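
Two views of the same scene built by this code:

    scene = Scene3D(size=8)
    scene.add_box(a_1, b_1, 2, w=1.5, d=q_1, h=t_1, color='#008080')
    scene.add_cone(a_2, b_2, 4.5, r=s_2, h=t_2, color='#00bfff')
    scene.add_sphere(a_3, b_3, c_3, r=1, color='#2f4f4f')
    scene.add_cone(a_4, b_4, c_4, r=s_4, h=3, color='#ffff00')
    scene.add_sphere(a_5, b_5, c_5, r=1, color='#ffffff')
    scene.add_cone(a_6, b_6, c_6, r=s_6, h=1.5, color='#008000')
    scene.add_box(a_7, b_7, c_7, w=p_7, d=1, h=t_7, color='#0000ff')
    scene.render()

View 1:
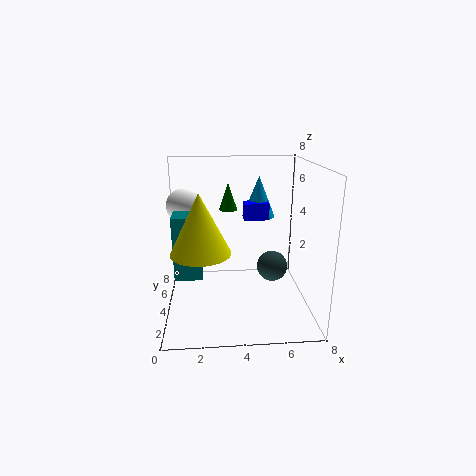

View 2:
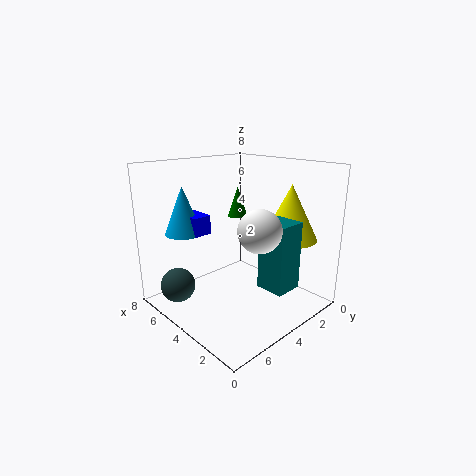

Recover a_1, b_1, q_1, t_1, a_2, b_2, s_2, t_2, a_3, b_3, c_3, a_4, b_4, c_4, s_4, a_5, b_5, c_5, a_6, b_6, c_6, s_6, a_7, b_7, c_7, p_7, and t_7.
a_1 = 0.5; b_1 = 3; q_1 = 1.5; t_1 = 3.5; a_2 = 5.5; b_2 = 6.5; s_2 = 1; t_2 = 2.5; a_3 = 6.5; b_3 = 6.5; c_3 = 1; a_4 = 2; b_4 = 2; c_4 = 4; s_4 = 1.5; a_5 = 1; b_5 = 5.5; c_5 = 5.5; a_6 = 3.5; b_6 = 4.5; c_6 = 5.5; s_6 = 0.5; a_7 = 4.5; b_7 = 5.5; c_7 = 4.5; p_7 = 1.5; t_7 = 1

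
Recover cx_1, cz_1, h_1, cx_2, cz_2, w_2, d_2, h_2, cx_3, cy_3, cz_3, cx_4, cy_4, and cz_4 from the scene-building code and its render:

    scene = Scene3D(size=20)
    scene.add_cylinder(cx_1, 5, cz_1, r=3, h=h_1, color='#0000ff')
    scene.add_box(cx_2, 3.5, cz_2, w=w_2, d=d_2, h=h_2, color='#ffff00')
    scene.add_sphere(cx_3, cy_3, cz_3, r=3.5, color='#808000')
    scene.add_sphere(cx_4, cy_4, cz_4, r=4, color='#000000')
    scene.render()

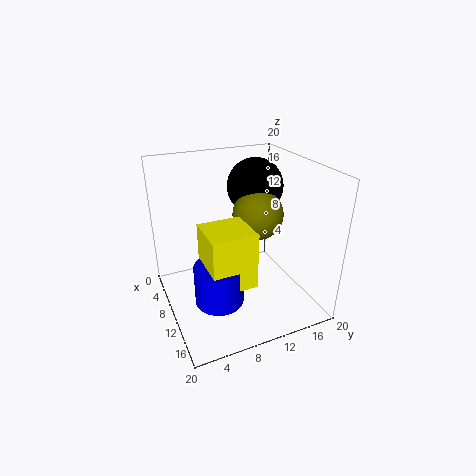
cx_1 = 15.5, cz_1 = 5, h_1 = 5, cx_2 = 12.5, cz_2 = 7.5, w_2 = 5.5, d_2 = 5.5, h_2 = 7, cx_3 = 10, cy_3 = 13, cz_3 = 13, cx_4 = 7, cy_4 = 14, cz_4 = 16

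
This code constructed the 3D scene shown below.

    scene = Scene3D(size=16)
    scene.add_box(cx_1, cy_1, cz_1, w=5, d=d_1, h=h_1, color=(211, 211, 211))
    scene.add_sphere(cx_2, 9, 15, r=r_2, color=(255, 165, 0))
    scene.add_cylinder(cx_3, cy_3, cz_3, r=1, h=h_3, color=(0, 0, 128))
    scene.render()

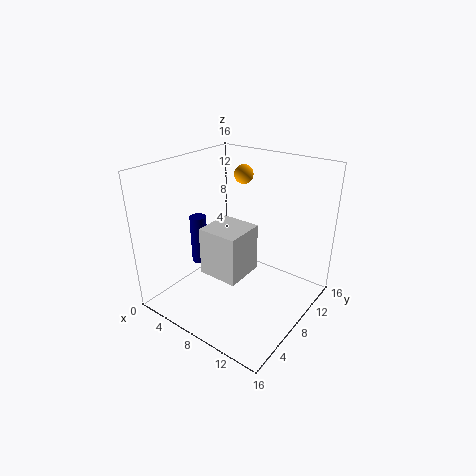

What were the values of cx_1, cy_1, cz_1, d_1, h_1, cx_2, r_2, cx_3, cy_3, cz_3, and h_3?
cx_1 = 3
cy_1 = 7
cz_1 = 2
d_1 = 5
h_1 = 6
cx_2 = 8
r_2 = 1
cx_3 = 2
cy_3 = 8
cz_3 = 3
h_3 = 6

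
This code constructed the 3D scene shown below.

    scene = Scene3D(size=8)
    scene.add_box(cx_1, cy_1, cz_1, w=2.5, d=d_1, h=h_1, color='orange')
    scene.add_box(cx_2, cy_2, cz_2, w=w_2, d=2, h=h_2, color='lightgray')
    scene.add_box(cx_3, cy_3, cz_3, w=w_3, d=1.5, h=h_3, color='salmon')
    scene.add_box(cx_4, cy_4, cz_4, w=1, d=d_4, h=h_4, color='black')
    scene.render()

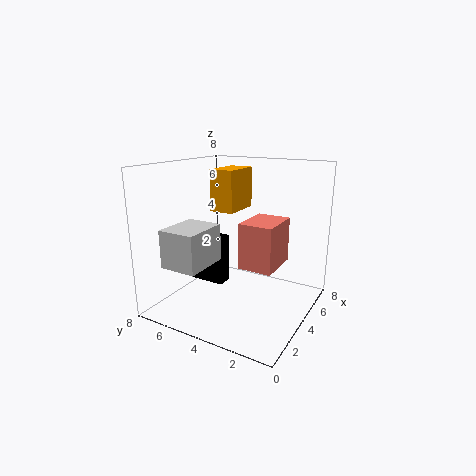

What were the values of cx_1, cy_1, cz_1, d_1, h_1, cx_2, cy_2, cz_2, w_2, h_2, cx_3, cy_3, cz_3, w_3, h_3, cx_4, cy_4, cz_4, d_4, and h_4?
cx_1 = 5
cy_1 = 5
cz_1 = 5
d_1 = 1.5
h_1 = 2.5
cx_2 = 0.5
cy_2 = 4.5
cz_2 = 3
w_2 = 2.5
h_2 = 2
cx_3 = 0.5
cy_3 = 0.5
cz_3 = 4
w_3 = 2
h_3 = 2
cx_4 = 4.5
cy_4 = 5.5
cz_4 = 0.5
d_4 = 2.5
h_4 = 3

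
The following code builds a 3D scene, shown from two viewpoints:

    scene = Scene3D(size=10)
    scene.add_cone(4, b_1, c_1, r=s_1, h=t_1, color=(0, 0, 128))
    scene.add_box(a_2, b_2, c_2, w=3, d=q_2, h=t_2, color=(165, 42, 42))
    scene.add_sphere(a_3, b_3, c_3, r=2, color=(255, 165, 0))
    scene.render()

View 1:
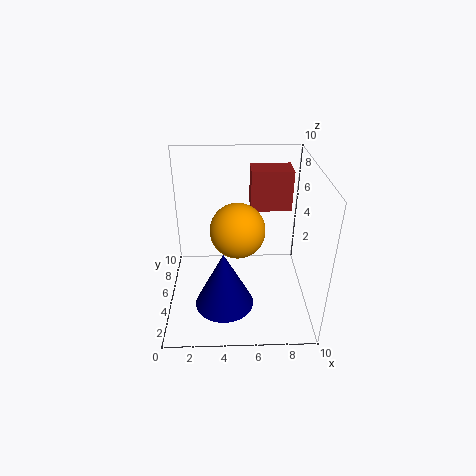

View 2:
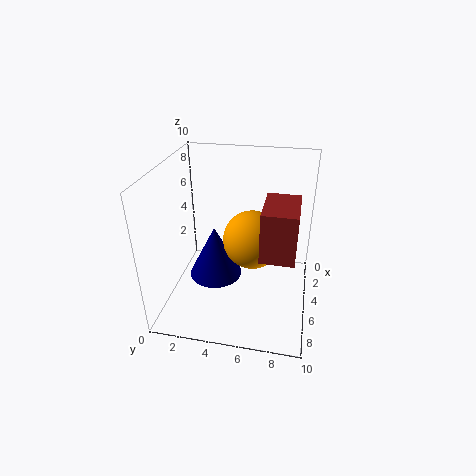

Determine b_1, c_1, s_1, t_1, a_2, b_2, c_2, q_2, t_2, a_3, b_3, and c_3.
b_1 = 3; c_1 = 1; s_1 = 2; t_1 = 4; a_2 = 6; b_2 = 7; c_2 = 6; q_2 = 2; t_2 = 3; a_3 = 5; b_3 = 6; c_3 = 5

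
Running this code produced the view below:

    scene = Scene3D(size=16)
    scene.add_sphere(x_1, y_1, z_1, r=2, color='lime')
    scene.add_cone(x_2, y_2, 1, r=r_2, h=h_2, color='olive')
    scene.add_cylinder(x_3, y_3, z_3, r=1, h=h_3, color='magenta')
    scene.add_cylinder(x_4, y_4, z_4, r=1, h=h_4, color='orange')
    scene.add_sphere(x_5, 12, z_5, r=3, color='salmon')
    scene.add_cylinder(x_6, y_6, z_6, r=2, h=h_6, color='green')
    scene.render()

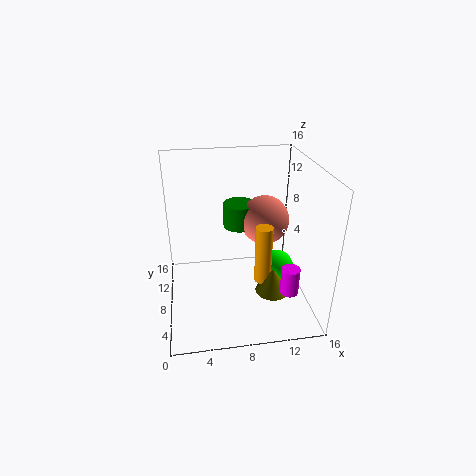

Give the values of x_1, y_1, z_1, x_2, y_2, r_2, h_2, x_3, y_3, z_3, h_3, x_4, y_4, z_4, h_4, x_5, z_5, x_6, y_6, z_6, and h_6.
x_1 = 13
y_1 = 9
z_1 = 3
x_2 = 12
y_2 = 7
r_2 = 2
h_2 = 3
x_3 = 13
y_3 = 4
z_3 = 3
h_3 = 3
x_4 = 11
y_4 = 8
z_4 = 2
h_4 = 7
x_5 = 12
z_5 = 8
x_6 = 9
y_6 = 13
z_6 = 7
h_6 = 3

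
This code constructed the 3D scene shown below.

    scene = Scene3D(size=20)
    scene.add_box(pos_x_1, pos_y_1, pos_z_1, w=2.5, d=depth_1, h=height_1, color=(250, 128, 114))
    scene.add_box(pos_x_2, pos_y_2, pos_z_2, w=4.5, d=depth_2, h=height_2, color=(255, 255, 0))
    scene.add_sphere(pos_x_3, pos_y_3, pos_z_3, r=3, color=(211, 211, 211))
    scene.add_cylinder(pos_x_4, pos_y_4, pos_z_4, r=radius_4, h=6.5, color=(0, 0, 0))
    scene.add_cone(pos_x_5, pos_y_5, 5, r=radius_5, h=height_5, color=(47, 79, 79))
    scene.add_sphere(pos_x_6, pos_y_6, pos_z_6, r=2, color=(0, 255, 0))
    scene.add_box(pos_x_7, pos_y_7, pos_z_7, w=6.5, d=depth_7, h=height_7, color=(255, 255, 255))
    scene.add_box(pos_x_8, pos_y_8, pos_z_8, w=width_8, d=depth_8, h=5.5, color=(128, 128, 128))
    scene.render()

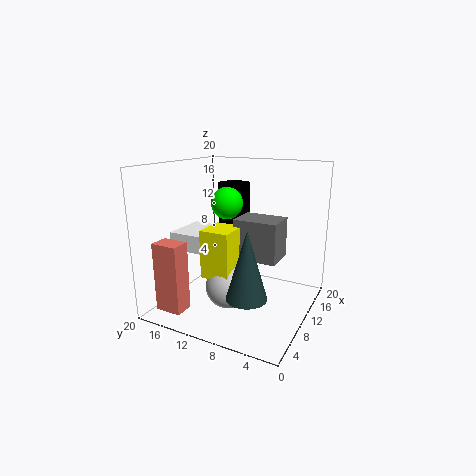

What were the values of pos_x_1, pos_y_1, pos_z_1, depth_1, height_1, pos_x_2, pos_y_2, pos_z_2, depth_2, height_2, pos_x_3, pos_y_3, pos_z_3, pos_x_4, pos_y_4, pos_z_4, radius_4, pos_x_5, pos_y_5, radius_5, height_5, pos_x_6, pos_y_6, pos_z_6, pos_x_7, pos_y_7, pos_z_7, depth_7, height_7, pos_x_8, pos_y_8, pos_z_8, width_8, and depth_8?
pos_x_1 = 0.5
pos_y_1 = 13.5
pos_z_1 = 2
depth_1 = 3.5
height_1 = 9
pos_x_2 = 5
pos_y_2 = 9
pos_z_2 = 5.5
depth_2 = 4
height_2 = 6.5
pos_x_3 = 7
pos_y_3 = 10
pos_z_3 = 4
pos_x_4 = 16.5
pos_y_4 = 14
pos_z_4 = 10
radius_4 = 2.5
pos_x_5 = 3.5
pos_y_5 = 5.5
radius_5 = 2.5
height_5 = 8.5
pos_x_6 = 7
pos_y_6 = 10
pos_z_6 = 15.5
pos_x_7 = 6.5
pos_y_7 = 14
pos_z_7 = 8
depth_7 = 5
height_7 = 2.5
pos_x_8 = 8.5
pos_y_8 = 4
pos_z_8 = 7.5
width_8 = 4.5
depth_8 = 6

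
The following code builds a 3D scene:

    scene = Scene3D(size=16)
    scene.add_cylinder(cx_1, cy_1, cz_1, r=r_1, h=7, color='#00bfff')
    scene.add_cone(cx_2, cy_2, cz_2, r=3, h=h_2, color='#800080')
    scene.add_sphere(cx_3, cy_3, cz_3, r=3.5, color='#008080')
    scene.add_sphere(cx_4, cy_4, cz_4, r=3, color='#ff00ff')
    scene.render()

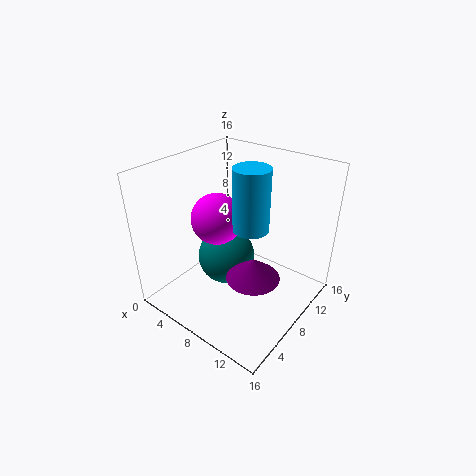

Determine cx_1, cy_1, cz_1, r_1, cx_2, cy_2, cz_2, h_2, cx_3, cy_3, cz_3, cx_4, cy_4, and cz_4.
cx_1 = 9, cy_1 = 9, cz_1 = 9, r_1 = 2, cx_2 = 10.5, cy_2 = 7.5, cz_2 = 4, h_2 = 2.5, cx_3 = 5, cy_3 = 9.5, cz_3 = 3.5, cx_4 = 4.5, cy_4 = 8.5, cz_4 = 9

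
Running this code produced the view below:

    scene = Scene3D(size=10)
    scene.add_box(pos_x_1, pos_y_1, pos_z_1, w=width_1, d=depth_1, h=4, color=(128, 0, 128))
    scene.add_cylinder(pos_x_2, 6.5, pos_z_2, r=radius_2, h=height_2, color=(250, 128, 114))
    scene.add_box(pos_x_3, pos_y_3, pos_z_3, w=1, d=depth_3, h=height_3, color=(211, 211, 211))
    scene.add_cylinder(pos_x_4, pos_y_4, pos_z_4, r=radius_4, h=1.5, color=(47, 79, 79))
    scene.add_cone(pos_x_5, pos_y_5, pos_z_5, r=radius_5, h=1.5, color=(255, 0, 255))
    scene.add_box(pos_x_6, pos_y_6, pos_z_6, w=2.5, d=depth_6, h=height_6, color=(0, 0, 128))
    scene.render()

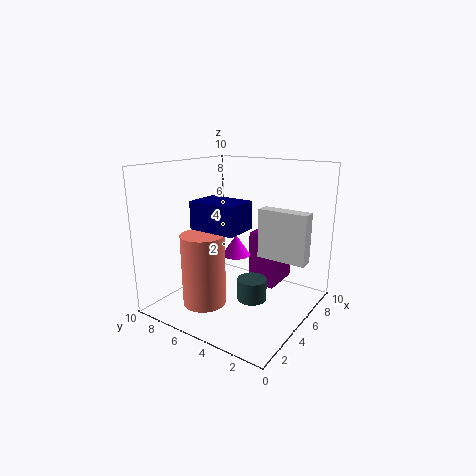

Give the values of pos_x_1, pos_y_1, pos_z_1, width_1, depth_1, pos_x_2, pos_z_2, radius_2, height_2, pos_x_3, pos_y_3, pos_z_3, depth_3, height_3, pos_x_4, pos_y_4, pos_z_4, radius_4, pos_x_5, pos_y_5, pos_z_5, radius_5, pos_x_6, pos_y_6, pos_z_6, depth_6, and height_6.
pos_x_1 = 6.5
pos_y_1 = 3
pos_z_1 = 1
width_1 = 3
depth_1 = 2
pos_x_2 = 3
pos_z_2 = 0.5
radius_2 = 1.5
height_2 = 5
pos_x_3 = 6
pos_y_3 = 0.5
pos_z_3 = 3.5
depth_3 = 3.5
height_3 = 3.5
pos_x_4 = 4.5
pos_y_4 = 3.5
pos_z_4 = 1
radius_4 = 1
pos_x_5 = 5.5
pos_y_5 = 5.5
pos_z_5 = 3.5
radius_5 = 1
pos_x_6 = 3.5
pos_y_6 = 4.5
pos_z_6 = 5.5
depth_6 = 3.5
height_6 = 2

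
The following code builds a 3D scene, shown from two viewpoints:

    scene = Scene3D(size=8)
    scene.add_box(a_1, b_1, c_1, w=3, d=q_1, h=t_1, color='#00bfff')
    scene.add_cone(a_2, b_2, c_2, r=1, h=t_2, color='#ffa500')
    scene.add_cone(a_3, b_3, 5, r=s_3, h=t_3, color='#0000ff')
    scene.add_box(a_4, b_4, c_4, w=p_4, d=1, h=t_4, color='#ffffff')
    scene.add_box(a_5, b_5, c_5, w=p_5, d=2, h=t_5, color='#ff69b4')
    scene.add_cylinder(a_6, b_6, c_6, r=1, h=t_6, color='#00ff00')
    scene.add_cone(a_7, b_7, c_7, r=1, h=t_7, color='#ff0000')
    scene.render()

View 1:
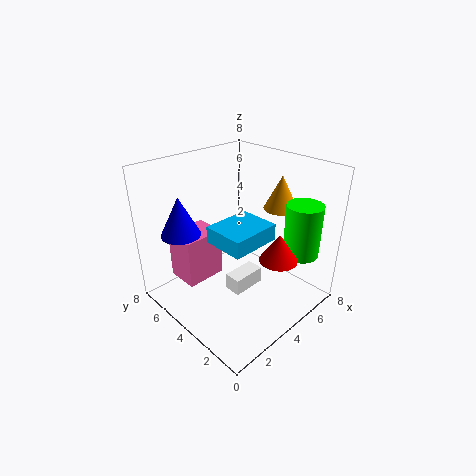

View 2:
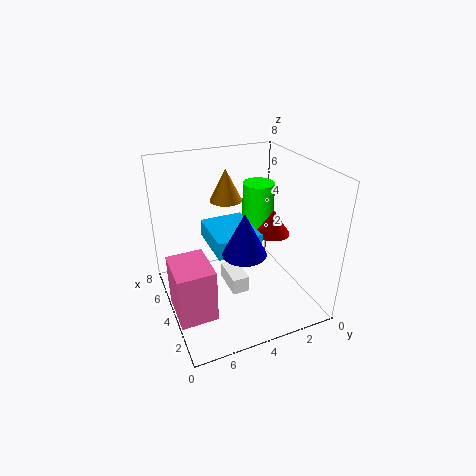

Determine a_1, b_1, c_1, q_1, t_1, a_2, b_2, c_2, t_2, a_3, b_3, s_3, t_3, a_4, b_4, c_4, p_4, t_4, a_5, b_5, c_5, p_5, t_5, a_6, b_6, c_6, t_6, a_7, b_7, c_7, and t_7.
a_1 = 3
b_1 = 3
c_1 = 3.5
q_1 = 2.5
t_1 = 1
a_2 = 7
b_2 = 3.5
c_2 = 5
t_2 = 2
a_3 = 1
b_3 = 5
s_3 = 1
t_3 = 2
a_4 = 3.5
b_4 = 3.5
c_4 = 0.5
p_4 = 2
t_4 = 1
a_5 = 2
b_5 = 6
c_5 = 0.5
p_5 = 2.5
t_5 = 3
a_6 = 6.5
b_6 = 1.5
c_6 = 3
t_6 = 3
a_7 = 4.5
b_7 = 1.5
c_7 = 3.5
t_7 = 1.5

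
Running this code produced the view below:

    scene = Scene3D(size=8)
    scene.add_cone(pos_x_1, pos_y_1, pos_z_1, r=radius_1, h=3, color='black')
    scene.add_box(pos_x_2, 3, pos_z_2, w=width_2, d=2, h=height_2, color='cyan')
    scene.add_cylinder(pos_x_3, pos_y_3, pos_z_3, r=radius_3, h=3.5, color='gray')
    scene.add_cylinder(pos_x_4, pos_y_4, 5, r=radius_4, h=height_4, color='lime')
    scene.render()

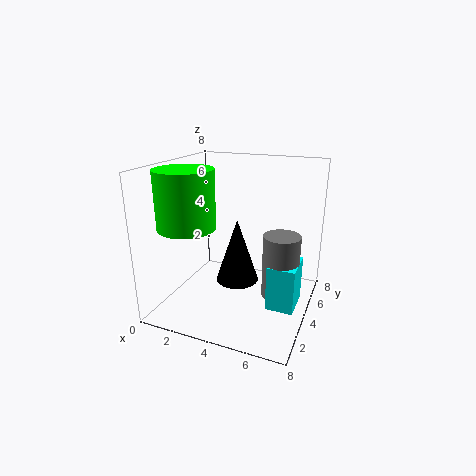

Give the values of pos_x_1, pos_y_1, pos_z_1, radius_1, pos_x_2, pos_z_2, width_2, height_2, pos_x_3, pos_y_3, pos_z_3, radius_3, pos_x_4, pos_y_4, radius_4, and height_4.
pos_x_1 = 5
pos_y_1 = 1.5
pos_z_1 = 3
radius_1 = 1
pos_x_2 = 6
pos_z_2 = 0.5
width_2 = 1.5
height_2 = 2.5
pos_x_3 = 6.5
pos_y_3 = 4
pos_z_3 = 1
radius_3 = 1
pos_x_4 = 2
pos_y_4 = 2
radius_4 = 1.5
height_4 = 3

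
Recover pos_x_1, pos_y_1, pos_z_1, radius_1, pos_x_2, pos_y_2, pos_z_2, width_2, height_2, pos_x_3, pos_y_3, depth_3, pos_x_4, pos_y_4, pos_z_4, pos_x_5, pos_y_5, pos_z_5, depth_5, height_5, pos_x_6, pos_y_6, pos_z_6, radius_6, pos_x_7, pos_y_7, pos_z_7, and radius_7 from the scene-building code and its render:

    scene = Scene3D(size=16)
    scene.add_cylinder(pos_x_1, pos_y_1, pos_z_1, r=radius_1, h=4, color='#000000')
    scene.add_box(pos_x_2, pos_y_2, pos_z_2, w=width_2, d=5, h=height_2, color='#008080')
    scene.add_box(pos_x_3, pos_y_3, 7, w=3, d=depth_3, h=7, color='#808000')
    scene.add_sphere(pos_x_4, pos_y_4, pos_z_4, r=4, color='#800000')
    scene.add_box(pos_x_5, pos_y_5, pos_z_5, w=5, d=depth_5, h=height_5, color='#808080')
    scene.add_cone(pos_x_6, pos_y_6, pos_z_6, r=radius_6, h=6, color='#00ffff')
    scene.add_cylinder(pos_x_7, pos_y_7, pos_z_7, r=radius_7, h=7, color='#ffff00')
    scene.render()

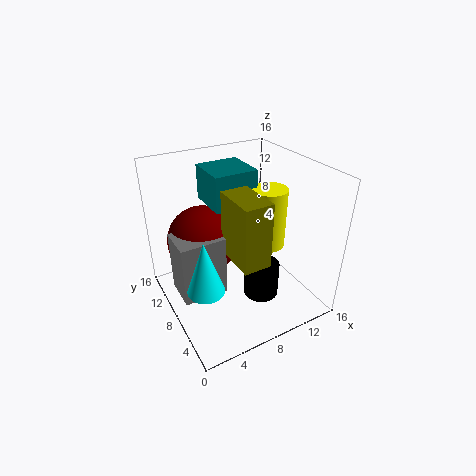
pos_x_1 = 10; pos_y_1 = 6; pos_z_1 = 1; radius_1 = 2; pos_x_2 = 6; pos_y_2 = 9; pos_z_2 = 11; width_2 = 5; height_2 = 4; pos_x_3 = 6; pos_y_3 = 3; depth_3 = 5; pos_x_4 = 5; pos_y_4 = 11; pos_z_4 = 7; pos_x_5 = 1; pos_y_5 = 7; pos_z_5 = 2; depth_5 = 4; height_5 = 7; pos_x_6 = 3; pos_y_6 = 6; pos_z_6 = 4; radius_6 = 2; pos_x_7 = 12; pos_y_7 = 8; pos_z_7 = 6; radius_7 = 2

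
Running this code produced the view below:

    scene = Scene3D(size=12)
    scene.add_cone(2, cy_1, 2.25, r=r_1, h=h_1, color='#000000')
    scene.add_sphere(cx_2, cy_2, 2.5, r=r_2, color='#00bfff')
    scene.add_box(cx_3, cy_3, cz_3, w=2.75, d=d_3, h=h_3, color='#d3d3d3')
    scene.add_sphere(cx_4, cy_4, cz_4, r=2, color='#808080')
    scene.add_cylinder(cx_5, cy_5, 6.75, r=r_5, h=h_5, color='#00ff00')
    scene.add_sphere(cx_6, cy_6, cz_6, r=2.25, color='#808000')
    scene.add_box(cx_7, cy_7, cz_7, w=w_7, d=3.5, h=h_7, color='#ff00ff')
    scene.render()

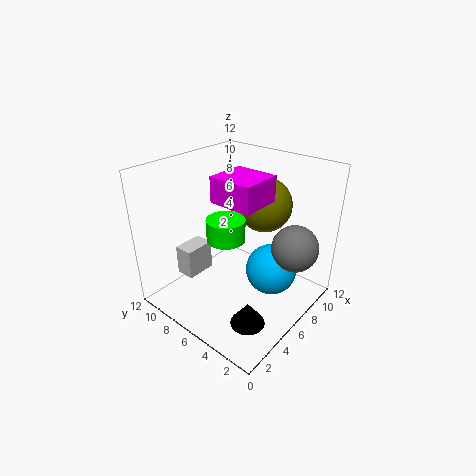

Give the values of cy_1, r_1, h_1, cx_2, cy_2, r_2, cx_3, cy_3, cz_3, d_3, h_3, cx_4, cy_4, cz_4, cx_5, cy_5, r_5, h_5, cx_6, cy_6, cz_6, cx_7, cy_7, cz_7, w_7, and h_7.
cy_1 = 1.75
r_1 = 1.25
h_1 = 1.75
cx_2 = 8.25
cy_2 = 4
r_2 = 2.25
cx_3 = 3.75
cy_3 = 9.75
cz_3 = 1.25
d_3 = 1.75
h_3 = 2.75
cx_4 = 9
cy_4 = 2.25
cz_4 = 5
cx_5 = 4.25
cy_5 = 5.75
r_5 = 1.5
h_5 = 1.75
cx_6 = 8.25
cy_6 = 5
cz_6 = 8.5
cx_7 = 3.75
cy_7 = 3.25
cz_7 = 9.75
w_7 = 3.25
h_7 = 2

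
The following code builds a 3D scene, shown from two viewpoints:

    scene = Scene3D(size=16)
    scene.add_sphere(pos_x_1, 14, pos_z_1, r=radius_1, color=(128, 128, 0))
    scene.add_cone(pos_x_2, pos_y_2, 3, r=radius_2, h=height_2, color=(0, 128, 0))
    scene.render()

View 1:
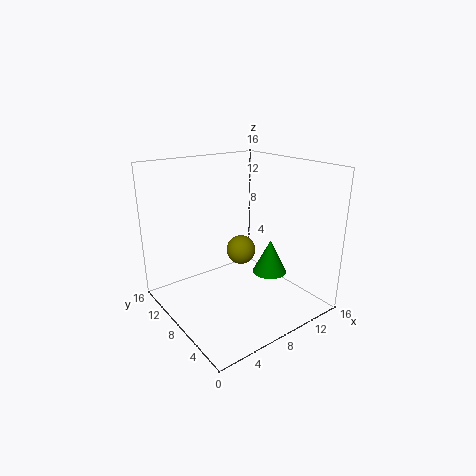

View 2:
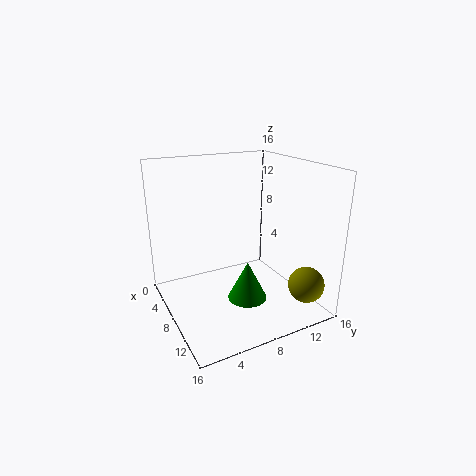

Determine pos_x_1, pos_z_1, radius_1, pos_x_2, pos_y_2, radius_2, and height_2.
pos_x_1 = 13
pos_z_1 = 3
radius_1 = 2
pos_x_2 = 12
pos_y_2 = 7
radius_2 = 2
height_2 = 4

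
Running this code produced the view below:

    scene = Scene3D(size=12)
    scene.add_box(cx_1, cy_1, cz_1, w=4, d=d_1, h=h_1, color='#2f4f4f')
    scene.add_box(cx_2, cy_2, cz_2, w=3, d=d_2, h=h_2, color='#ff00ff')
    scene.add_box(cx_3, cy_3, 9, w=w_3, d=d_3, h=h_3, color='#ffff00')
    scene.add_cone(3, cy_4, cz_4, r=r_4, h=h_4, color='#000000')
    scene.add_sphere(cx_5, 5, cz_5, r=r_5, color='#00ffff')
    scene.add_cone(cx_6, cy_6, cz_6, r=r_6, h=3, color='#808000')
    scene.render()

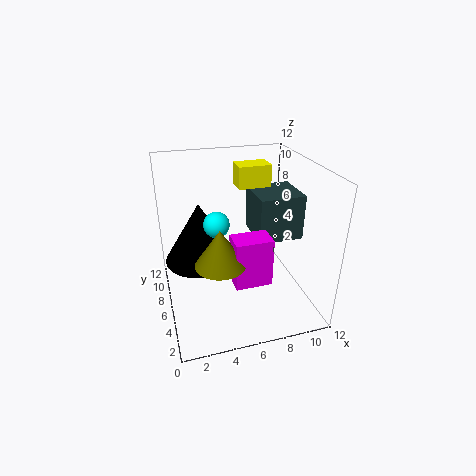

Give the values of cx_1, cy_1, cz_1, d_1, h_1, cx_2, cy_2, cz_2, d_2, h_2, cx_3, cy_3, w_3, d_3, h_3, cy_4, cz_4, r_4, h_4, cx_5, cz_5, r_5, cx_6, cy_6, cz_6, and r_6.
cx_1 = 8, cy_1 = 6, cz_1 = 5, d_1 = 4, h_1 = 4, cx_2 = 5, cy_2 = 3, cz_2 = 3, d_2 = 2, h_2 = 4, cx_3 = 7, cy_3 = 9, w_3 = 3, d_3 = 2, h_3 = 2, cy_4 = 7, cz_4 = 4, r_4 = 3, h_4 = 5, cx_5 = 4, cz_5 = 8, r_5 = 1, cx_6 = 4, cy_6 = 4, cz_6 = 5, r_6 = 2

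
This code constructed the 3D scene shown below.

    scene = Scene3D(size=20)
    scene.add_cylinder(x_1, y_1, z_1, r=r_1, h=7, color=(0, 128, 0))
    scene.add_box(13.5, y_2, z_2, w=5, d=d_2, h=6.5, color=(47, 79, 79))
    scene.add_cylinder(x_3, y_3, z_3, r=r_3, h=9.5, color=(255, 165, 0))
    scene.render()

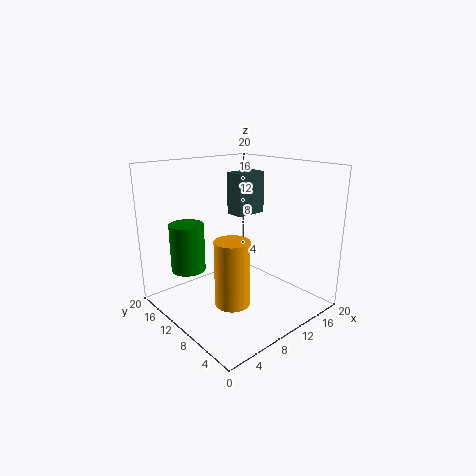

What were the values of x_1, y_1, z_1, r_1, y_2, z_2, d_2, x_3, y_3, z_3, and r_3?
x_1 = 5.5, y_1 = 16, z_1 = 4.5, r_1 = 2.5, y_2 = 13.5, z_2 = 11.5, d_2 = 3, x_3 = 8.5, y_3 = 9.5, z_3 = 0.5, r_3 = 2.5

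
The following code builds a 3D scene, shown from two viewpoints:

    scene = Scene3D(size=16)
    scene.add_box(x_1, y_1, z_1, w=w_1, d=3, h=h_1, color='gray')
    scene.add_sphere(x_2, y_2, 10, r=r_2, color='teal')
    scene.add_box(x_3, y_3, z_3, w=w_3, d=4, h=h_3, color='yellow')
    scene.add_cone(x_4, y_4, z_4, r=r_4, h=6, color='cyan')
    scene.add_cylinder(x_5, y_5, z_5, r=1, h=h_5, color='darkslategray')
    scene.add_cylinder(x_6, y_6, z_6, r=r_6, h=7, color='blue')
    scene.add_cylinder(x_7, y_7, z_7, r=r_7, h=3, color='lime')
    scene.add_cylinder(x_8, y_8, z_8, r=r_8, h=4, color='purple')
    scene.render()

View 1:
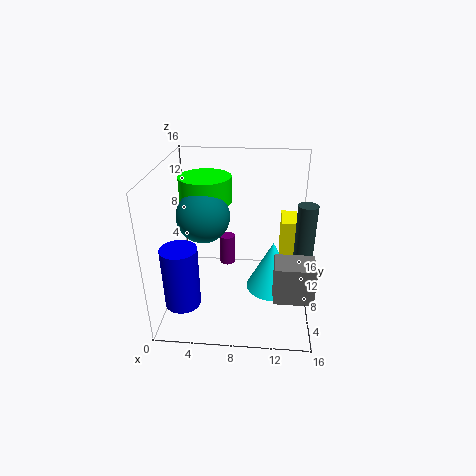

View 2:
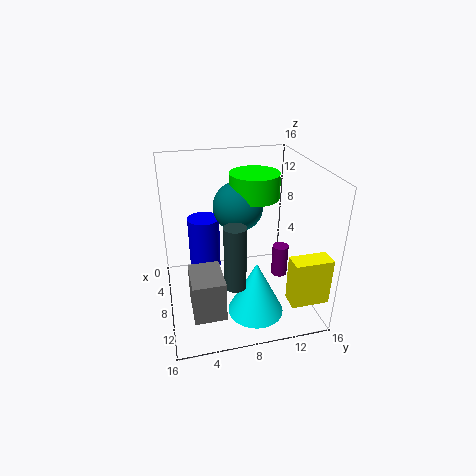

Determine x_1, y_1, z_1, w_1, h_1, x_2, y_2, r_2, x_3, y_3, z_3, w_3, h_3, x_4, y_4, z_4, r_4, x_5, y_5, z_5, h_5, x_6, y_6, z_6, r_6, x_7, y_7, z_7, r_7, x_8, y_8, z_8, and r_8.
x_1 = 12, y_1 = 2, z_1 = 4, w_1 = 4, h_1 = 4, x_2 = 4, y_2 = 9, r_2 = 3, x_3 = 13, y_3 = 12, z_3 = 3, w_3 = 2, h_3 = 5, x_4 = 12, y_4 = 9, z_4 = 1, r_4 = 3, x_5 = 15, y_5 = 6, z_5 = 7, h_5 = 6, x_6 = 2, y_6 = 5, z_6 = 1, r_6 = 2, x_7 = 4, y_7 = 11, z_7 = 11, r_7 = 3, x_8 = 6, y_8 = 14, z_8 = 1, r_8 = 1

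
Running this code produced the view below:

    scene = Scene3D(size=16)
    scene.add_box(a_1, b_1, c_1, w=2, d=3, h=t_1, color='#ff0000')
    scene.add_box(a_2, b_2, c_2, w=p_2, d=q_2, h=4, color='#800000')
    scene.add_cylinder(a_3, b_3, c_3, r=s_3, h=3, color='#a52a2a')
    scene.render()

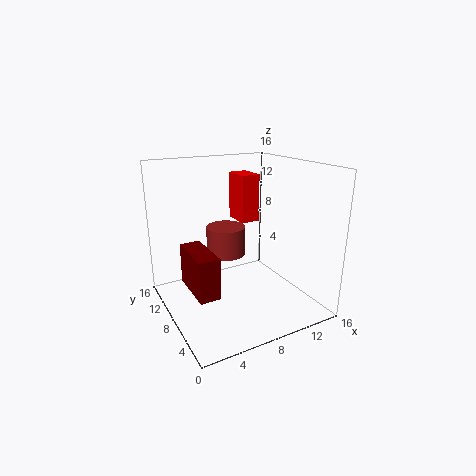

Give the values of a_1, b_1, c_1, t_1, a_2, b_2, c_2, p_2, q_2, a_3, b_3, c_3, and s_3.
a_1 = 8
b_1 = 7
c_1 = 10
t_1 = 5
a_2 = 1
b_2 = 2
c_2 = 5
p_2 = 2
q_2 = 5
a_3 = 6
b_3 = 7
c_3 = 7
s_3 = 2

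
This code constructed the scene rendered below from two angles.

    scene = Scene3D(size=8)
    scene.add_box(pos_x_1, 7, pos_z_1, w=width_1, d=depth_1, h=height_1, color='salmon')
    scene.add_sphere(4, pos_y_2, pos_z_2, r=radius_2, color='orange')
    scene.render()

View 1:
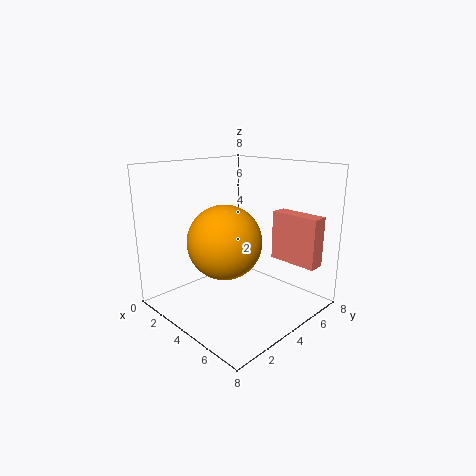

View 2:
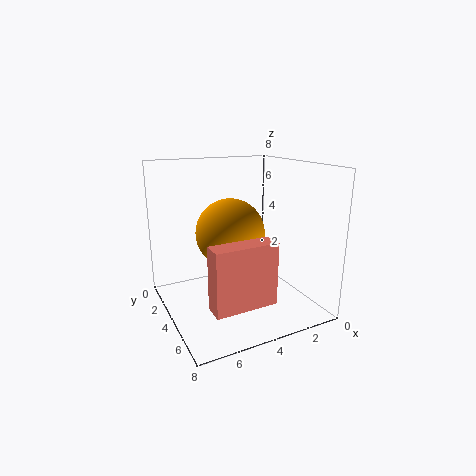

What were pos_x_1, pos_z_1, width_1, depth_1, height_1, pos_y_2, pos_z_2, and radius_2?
pos_x_1 = 4, pos_z_1 = 2, width_1 = 3, depth_1 = 1, height_1 = 3, pos_y_2 = 3, pos_z_2 = 4, radius_2 = 2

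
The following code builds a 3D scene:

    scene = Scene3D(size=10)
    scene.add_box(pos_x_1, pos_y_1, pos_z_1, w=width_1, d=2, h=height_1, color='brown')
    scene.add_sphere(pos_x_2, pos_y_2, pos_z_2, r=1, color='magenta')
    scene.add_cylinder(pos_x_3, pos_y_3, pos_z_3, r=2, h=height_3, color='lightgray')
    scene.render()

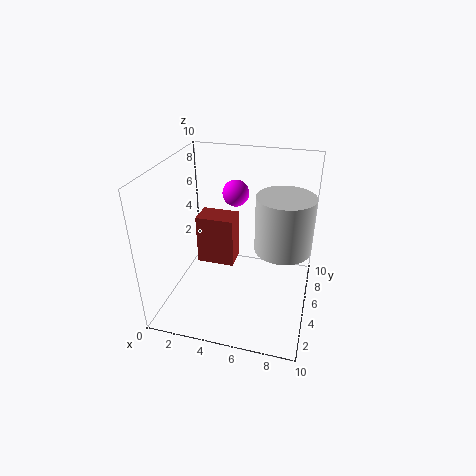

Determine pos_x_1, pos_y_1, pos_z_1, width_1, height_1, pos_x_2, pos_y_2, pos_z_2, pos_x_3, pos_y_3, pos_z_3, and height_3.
pos_x_1 = 1; pos_y_1 = 7; pos_z_1 = 1; width_1 = 3; height_1 = 4; pos_x_2 = 4; pos_y_2 = 8; pos_z_2 = 7; pos_x_3 = 8; pos_y_3 = 6; pos_z_3 = 4; height_3 = 4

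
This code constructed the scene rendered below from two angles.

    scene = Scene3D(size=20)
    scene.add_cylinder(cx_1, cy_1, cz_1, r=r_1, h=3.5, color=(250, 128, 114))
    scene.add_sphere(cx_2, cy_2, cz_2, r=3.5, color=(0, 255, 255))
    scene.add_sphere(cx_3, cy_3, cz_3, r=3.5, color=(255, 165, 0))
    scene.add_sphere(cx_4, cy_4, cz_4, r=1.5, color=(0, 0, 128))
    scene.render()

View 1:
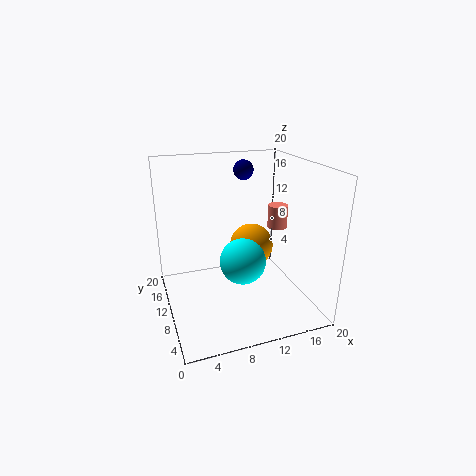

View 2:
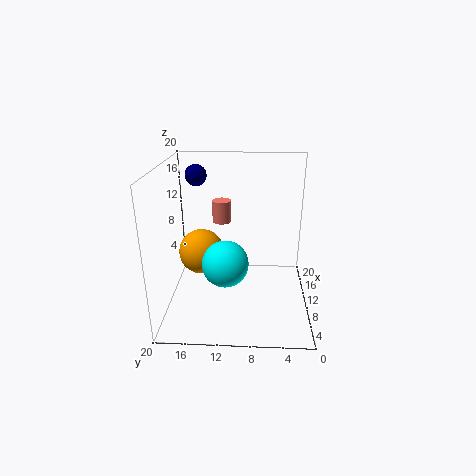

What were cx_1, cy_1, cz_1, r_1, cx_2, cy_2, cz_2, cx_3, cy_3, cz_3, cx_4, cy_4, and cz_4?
cx_1 = 17.5
cy_1 = 13
cz_1 = 9.5
r_1 = 1.5
cx_2 = 11.5
cy_2 = 12
cz_2 = 5
cx_3 = 14.5
cy_3 = 16
cz_3 = 5.5
cx_4 = 13
cy_4 = 16
cz_4 = 18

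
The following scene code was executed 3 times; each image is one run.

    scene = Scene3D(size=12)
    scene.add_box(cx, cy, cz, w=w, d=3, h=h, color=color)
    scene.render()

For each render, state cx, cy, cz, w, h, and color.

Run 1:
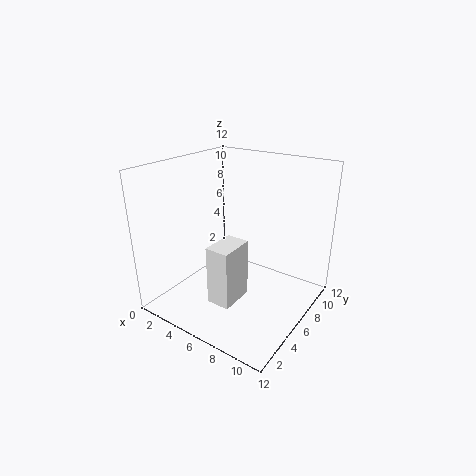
cx = 5; cy = 3; cz = 1; w = 2; h = 5; color = 'white'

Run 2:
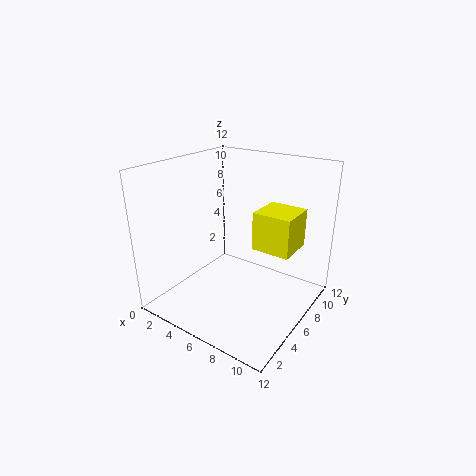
cx = 8; cy = 5; cz = 6; w = 3; h = 3; color = 'yellow'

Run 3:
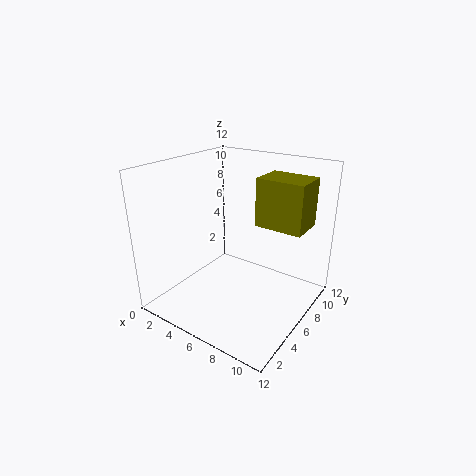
cx = 7; cy = 7; cz = 7; w = 4; h = 4; color = 'olive'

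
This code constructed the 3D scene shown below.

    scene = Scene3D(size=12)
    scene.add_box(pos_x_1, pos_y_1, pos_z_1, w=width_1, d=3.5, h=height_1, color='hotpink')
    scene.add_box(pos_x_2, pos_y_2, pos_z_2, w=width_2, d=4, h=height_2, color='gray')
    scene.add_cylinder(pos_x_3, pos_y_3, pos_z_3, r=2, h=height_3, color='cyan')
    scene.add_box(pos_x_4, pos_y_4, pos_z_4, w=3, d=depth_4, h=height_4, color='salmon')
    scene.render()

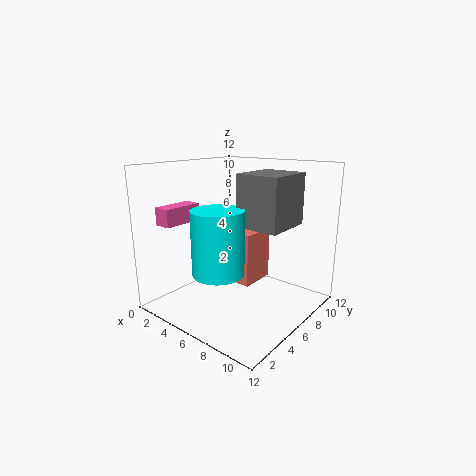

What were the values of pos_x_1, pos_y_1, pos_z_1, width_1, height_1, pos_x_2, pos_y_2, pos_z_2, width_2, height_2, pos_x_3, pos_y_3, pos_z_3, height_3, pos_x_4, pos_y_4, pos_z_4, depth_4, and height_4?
pos_x_1 = 0.5, pos_y_1 = 2, pos_z_1 = 7, width_1 = 1.5, height_1 = 1.5, pos_x_2 = 7, pos_y_2 = 4.5, pos_z_2 = 7.5, width_2 = 3.5, height_2 = 4, pos_x_3 = 6.5, pos_y_3 = 3, pos_z_3 = 4, height_3 = 5, pos_x_4 = 2.5, pos_y_4 = 8, pos_z_4 = 0.5, depth_4 = 3.5, height_4 = 5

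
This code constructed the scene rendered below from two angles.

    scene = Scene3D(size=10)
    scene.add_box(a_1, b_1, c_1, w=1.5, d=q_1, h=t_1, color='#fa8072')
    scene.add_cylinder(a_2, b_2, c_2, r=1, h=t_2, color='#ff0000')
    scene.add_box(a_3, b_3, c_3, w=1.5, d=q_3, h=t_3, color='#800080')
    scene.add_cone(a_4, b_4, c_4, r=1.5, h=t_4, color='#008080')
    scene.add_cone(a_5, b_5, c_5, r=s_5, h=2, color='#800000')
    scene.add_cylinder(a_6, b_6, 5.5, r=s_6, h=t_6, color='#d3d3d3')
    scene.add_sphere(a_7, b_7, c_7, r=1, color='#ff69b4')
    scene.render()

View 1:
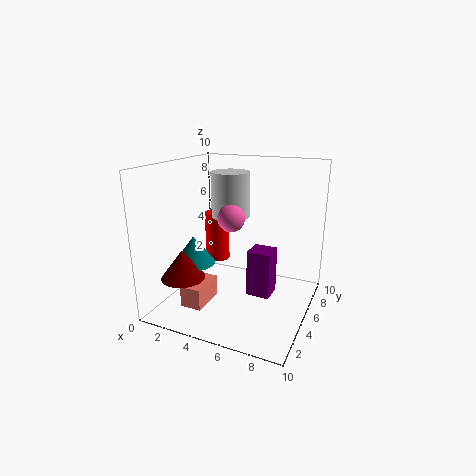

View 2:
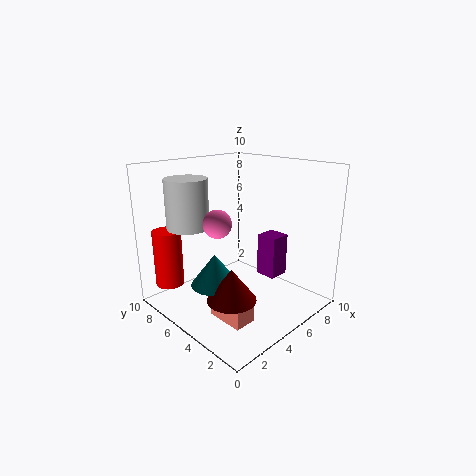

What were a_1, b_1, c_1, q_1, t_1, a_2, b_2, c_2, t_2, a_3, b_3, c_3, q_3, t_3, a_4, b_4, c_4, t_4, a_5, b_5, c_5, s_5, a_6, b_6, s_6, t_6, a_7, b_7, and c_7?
a_1 = 2; b_1 = 2; c_1 = 0.5; q_1 = 2.5; t_1 = 1.5; a_2 = 1.5; b_2 = 8.5; c_2 = 1.5; t_2 = 4; a_3 = 6.5; b_3 = 3; c_3 = 2; q_3 = 1.5; t_3 = 3; a_4 = 2; b_4 = 4; c_4 = 3; t_4 = 2; a_5 = 2; b_5 = 2.5; c_5 = 2.5; s_5 = 1.5; a_6 = 3; b_6 = 8; s_6 = 1.5; t_6 = 3.5; a_7 = 4; b_7 = 6; c_7 = 6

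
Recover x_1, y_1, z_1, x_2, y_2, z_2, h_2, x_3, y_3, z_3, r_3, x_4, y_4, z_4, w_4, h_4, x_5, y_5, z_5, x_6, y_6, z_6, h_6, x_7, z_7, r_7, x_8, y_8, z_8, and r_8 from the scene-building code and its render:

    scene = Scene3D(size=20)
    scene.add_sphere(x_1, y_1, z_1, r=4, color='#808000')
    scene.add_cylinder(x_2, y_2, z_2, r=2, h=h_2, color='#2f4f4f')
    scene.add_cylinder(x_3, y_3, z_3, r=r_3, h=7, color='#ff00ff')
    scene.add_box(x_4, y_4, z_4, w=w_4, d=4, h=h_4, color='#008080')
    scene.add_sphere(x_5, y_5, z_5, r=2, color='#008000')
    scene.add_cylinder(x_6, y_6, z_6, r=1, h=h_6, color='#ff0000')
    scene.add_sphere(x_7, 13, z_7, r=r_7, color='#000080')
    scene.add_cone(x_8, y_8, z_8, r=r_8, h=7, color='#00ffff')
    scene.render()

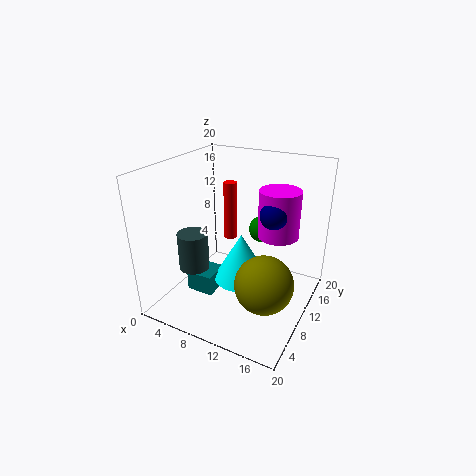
x_1 = 15
y_1 = 8
z_1 = 5
x_2 = 6
y_2 = 5
z_2 = 7
h_2 = 5
x_3 = 14
y_3 = 15
z_3 = 9
r_3 = 3
x_4 = 3
y_4 = 7
z_4 = 1
w_4 = 4
h_4 = 3
x_5 = 11
y_5 = 16
z_5 = 9
x_6 = 6
y_6 = 15
z_6 = 7
h_6 = 9
x_7 = 14
z_7 = 13
r_7 = 2
x_8 = 10
y_8 = 11
z_8 = 3
r_8 = 4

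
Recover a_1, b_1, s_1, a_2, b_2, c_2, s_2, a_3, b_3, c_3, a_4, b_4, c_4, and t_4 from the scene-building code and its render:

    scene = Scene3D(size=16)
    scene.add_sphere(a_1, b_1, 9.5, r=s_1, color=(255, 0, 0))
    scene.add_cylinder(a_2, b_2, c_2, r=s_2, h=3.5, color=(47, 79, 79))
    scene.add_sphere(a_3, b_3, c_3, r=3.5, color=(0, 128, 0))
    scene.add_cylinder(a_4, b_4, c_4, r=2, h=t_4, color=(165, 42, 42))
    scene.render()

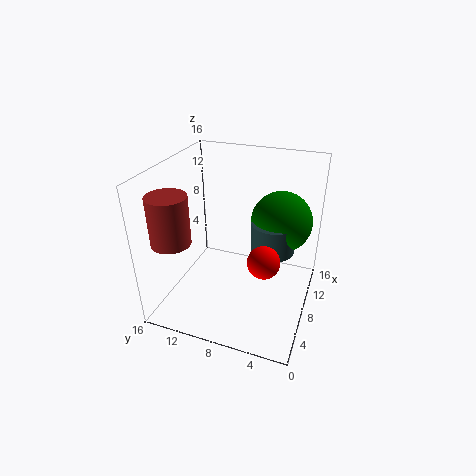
a_1 = 2.5, b_1 = 3.5, s_1 = 1.5, a_2 = 10, b_2 = 4.5, c_2 = 6, s_2 = 2.5, a_3 = 11.5, b_3 = 4, c_3 = 9, a_4 = 2.5, b_4 = 13, c_4 = 9.5, t_4 = 5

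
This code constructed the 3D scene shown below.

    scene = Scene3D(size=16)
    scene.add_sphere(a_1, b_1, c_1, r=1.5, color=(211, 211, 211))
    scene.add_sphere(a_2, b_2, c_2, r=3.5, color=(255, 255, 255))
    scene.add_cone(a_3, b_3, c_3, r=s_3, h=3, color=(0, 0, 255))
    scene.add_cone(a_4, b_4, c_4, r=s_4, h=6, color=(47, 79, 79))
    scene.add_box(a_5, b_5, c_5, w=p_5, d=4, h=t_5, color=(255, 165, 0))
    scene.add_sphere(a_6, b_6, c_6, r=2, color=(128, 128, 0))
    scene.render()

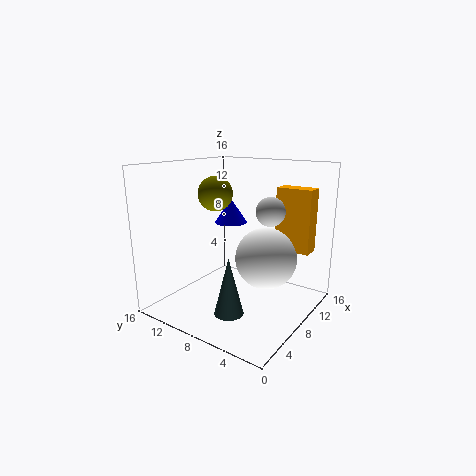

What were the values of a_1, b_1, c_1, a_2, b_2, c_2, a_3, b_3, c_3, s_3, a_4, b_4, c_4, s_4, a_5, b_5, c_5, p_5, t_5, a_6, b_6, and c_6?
a_1 = 8; b_1 = 4; c_1 = 11.5; a_2 = 10; b_2 = 5.5; c_2 = 5.5; a_3 = 11.5; b_3 = 11.5; c_3 = 8.5; s_3 = 2; a_4 = 3.5; b_4 = 6; c_4 = 1.5; s_4 = 1.5; a_5 = 11; b_5 = 1; c_5 = 6.5; p_5 = 2; t_5 = 7; a_6 = 8.5; b_6 = 11.5; c_6 = 12.5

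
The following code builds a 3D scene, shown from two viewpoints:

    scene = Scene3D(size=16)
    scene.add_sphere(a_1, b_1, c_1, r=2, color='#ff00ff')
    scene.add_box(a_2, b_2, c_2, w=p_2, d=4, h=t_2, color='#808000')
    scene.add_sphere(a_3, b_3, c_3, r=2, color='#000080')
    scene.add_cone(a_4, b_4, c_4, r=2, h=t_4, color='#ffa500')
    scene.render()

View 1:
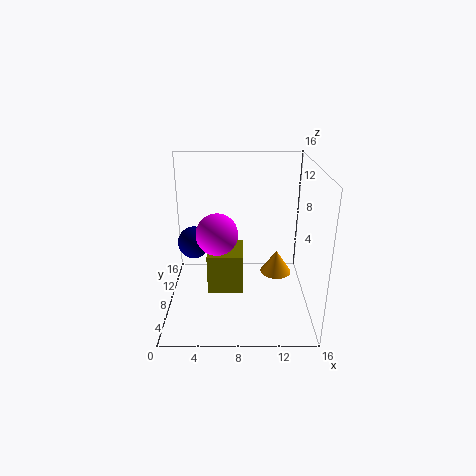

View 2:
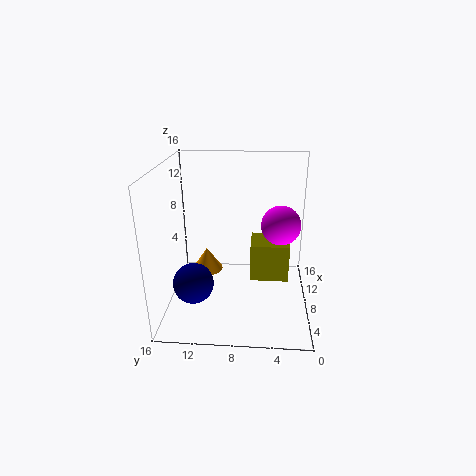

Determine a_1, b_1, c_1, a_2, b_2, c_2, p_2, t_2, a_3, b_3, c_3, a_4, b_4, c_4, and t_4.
a_1 = 6, b_1 = 3.5, c_1 = 10.5, a_2 = 5, b_2 = 2.5, c_2 = 4.5, p_2 = 3.5, t_2 = 4, a_3 = 2.5, b_3 = 12, c_3 = 5.5, a_4 = 13, b_4 = 12.5, c_4 = 1, t_4 = 3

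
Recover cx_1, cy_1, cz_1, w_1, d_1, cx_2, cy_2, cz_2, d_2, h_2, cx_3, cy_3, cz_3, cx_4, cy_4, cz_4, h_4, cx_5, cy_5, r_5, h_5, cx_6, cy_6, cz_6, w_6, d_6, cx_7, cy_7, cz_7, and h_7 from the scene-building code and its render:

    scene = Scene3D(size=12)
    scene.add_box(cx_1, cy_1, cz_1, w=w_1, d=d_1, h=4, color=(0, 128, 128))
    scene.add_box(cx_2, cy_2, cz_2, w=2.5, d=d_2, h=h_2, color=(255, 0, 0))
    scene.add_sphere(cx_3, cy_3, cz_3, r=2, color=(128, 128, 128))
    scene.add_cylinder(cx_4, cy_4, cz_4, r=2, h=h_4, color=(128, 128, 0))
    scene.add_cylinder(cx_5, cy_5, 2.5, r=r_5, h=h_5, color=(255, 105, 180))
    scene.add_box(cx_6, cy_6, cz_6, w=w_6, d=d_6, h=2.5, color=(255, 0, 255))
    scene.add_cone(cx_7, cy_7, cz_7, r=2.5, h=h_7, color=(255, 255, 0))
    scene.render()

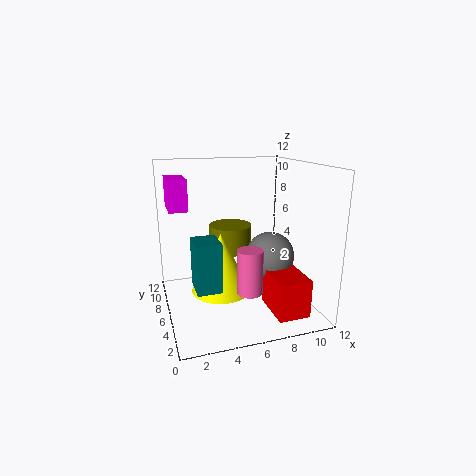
cx_1 = 2
cy_1 = 3.5
cz_1 = 2.5
w_1 = 2
d_1 = 2.5
cx_2 = 7.5
cy_2 = 0.5
cz_2 = 1
d_2 = 3.5
h_2 = 3
cx_3 = 8.5
cy_3 = 5
cz_3 = 4.5
cx_4 = 6.5
cy_4 = 10
cz_4 = 3.5
h_4 = 2.5
cx_5 = 6
cy_5 = 3
r_5 = 1
h_5 = 3.5
cx_6 = 0.5
cy_6 = 6
cz_6 = 8.5
w_6 = 1.5
d_6 = 3
cx_7 = 4.5
cy_7 = 6
cz_7 = 1.5
h_7 = 5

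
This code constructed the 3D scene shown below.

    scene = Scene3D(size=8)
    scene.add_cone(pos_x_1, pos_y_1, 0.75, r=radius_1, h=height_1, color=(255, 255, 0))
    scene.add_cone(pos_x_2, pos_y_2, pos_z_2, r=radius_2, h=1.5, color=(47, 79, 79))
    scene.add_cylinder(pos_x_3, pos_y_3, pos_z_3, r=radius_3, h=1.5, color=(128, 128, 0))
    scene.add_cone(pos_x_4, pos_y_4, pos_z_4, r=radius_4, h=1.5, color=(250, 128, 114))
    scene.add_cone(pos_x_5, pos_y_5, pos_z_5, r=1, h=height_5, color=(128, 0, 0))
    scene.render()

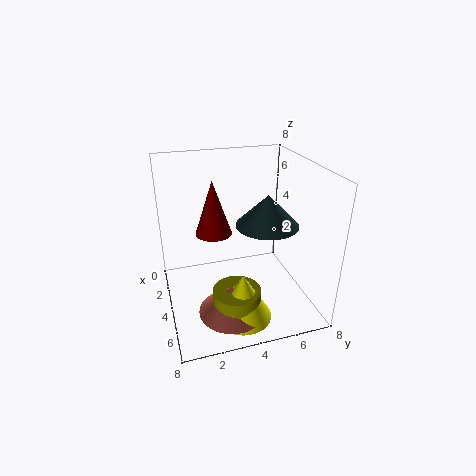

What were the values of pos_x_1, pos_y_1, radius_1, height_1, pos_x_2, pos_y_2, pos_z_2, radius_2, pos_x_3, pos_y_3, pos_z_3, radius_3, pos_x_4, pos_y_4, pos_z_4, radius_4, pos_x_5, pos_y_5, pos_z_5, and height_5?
pos_x_1 = 6.5; pos_y_1 = 3.5; radius_1 = 1.5; height_1 = 2.5; pos_x_2 = 6.25; pos_y_2 = 4.75; pos_z_2 = 5.75; radius_2 = 1.5; pos_x_3 = 6.25; pos_y_3 = 3.25; pos_z_3 = 0.75; radius_3 = 1.25; pos_x_4 = 6.25; pos_y_4 = 3; pos_z_4 = 1; radius_4 = 1.75; pos_x_5 = 3.5; pos_y_5 = 2.75; pos_z_5 = 4.25; height_5 = 3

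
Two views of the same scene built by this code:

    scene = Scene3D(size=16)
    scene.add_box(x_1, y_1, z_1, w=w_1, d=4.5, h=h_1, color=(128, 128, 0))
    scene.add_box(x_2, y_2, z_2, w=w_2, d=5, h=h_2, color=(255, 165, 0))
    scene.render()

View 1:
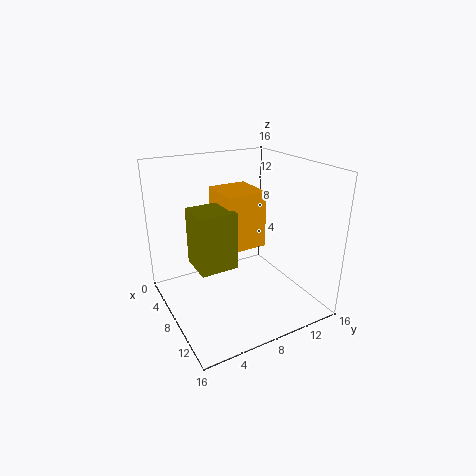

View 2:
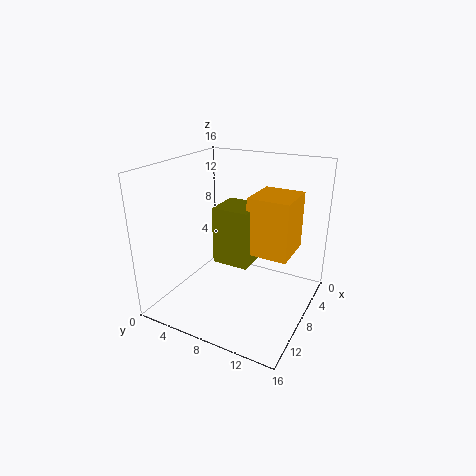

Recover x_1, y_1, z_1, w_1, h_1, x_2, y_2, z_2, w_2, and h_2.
x_1 = 2.5, y_1 = 4, z_1 = 3.5, w_1 = 4.5, h_1 = 7, x_2 = 0.5, y_2 = 8, z_2 = 5, w_2 = 5.5, h_2 = 7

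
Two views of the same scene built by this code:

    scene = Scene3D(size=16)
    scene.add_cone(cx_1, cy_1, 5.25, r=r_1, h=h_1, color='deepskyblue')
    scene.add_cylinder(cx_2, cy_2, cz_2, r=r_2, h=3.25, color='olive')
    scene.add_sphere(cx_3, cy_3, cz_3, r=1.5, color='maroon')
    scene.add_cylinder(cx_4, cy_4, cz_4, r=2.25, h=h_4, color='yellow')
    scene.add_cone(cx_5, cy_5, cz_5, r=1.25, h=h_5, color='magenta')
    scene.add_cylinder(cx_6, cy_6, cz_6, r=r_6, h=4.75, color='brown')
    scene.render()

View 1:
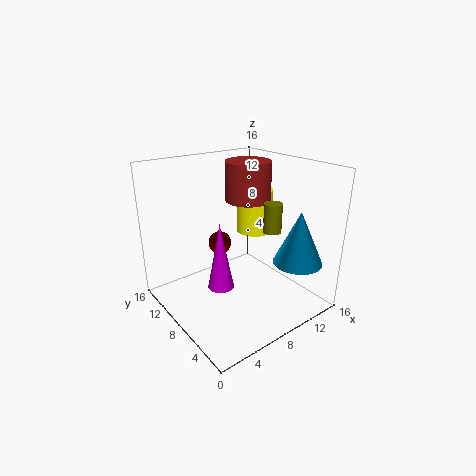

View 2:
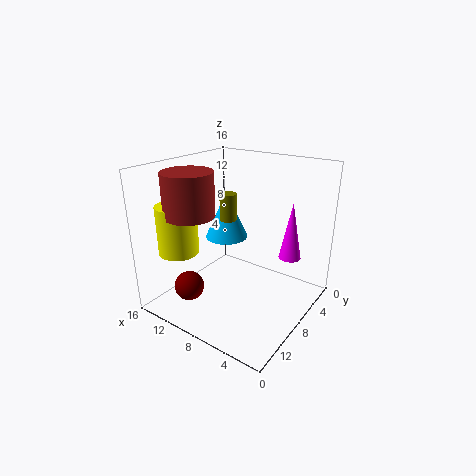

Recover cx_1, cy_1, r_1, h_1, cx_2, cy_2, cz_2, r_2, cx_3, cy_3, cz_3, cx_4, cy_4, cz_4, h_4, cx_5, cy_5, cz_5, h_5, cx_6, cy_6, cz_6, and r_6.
cx_1 = 13; cy_1 = 3.5; r_1 = 2.75; h_1 = 6; cx_2 = 11; cy_2 = 5.75; cz_2 = 8.75; r_2 = 1; cx_3 = 9.75; cy_3 = 14.25; cz_3 = 4.5; cx_4 = 13.5; cy_4 = 11.75; cz_4 = 6.25; h_4 = 5.5; cx_5 = 3.25; cy_5 = 4.5; cz_5 = 5.5; h_5 = 6.5; cx_6 = 12; cy_6 = 11.25; cz_6 = 10.75; r_6 = 2.75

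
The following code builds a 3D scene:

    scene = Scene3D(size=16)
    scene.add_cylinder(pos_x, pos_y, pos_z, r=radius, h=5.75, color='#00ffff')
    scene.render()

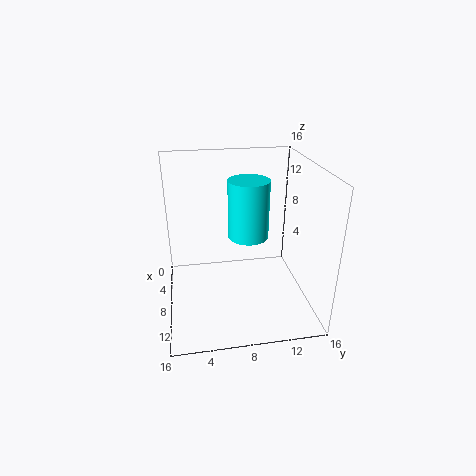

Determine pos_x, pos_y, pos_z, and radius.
pos_x = 11
pos_y = 8.5
pos_z = 9.75
radius = 2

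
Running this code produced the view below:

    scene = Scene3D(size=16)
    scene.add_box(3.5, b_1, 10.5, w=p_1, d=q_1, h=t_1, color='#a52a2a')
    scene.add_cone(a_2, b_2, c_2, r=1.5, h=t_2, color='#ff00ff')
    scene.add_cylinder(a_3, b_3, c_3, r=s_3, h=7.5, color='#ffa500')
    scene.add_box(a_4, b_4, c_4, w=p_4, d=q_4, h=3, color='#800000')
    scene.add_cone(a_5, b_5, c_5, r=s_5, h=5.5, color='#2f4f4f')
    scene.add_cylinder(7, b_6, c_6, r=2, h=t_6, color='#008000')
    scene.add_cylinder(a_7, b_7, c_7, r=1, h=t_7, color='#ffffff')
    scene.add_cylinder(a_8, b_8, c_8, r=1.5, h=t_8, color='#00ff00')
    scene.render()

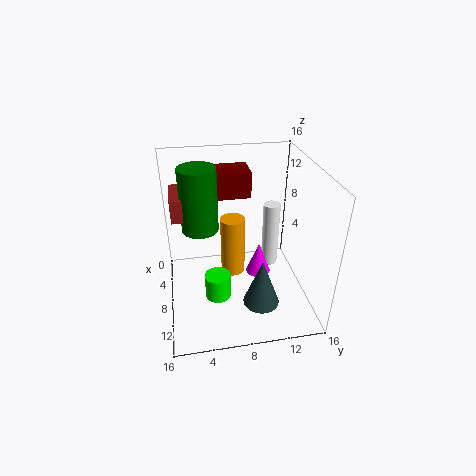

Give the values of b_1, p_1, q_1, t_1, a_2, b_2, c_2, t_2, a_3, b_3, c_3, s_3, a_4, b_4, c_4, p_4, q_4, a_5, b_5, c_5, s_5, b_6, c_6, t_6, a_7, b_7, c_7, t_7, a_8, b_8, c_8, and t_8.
b_1 = 1; p_1 = 4.5; q_1 = 2.5; t_1 = 2.5; a_2 = 6; b_2 = 11; c_2 = 1.5; t_2 = 4; a_3 = 4.5; b_3 = 8; c_3 = 1; s_3 = 1.5; a_4 = 2; b_4 = 5.5; c_4 = 11.5; p_4 = 3.5; q_4 = 4.5; a_5 = 11.5; b_5 = 10; c_5 = 1.5; s_5 = 2; b_6 = 4; c_6 = 9; t_6 = 7; a_7 = 5.5; b_7 = 12.5; c_7 = 2.5; t_7 = 8; a_8 = 8.5; b_8 = 5.5; c_8 = 0.5; t_8 = 3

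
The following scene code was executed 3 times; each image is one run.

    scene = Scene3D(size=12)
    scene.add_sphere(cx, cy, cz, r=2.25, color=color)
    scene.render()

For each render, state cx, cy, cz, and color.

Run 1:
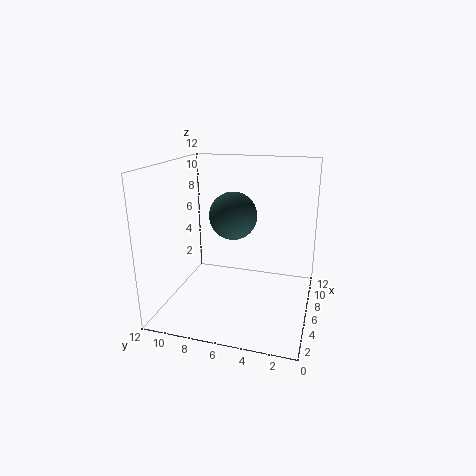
cx = 9.5
cy = 7.5
cz = 6.75
color = 'darkslategray'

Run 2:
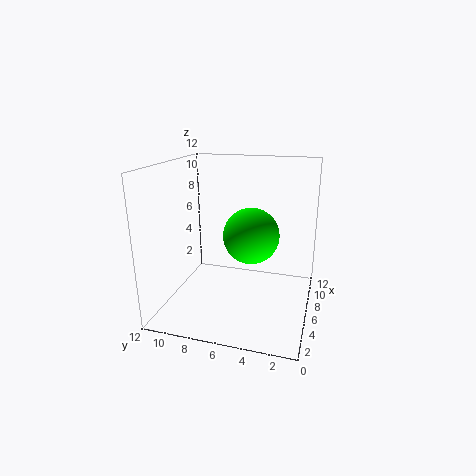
cx = 5.5
cy = 4.75
cz = 6.5
color = 'lime'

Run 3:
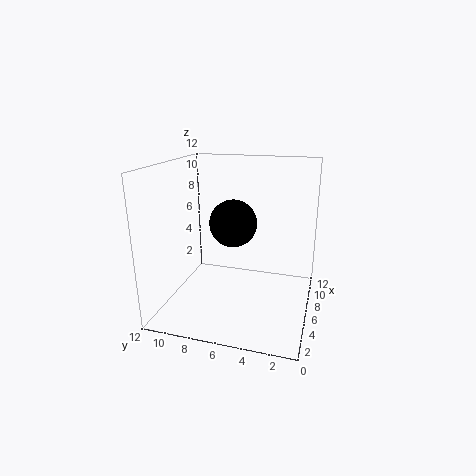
cx = 9.5
cy = 7.5
cz = 6
color = 'black'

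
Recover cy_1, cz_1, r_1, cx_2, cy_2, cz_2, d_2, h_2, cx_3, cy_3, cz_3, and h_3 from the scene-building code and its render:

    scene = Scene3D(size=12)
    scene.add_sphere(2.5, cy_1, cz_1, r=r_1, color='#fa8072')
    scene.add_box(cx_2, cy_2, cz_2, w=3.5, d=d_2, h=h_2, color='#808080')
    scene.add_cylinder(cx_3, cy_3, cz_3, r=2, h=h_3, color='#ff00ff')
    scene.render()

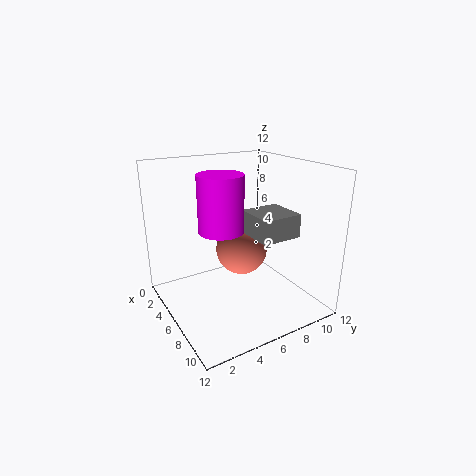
cy_1 = 8.5
cz_1 = 3
r_1 = 2.5
cx_2 = 5
cy_2 = 7
cz_2 = 6
d_2 = 3.5
h_2 = 2
cx_3 = 4
cy_3 = 5.5
cz_3 = 6
h_3 = 5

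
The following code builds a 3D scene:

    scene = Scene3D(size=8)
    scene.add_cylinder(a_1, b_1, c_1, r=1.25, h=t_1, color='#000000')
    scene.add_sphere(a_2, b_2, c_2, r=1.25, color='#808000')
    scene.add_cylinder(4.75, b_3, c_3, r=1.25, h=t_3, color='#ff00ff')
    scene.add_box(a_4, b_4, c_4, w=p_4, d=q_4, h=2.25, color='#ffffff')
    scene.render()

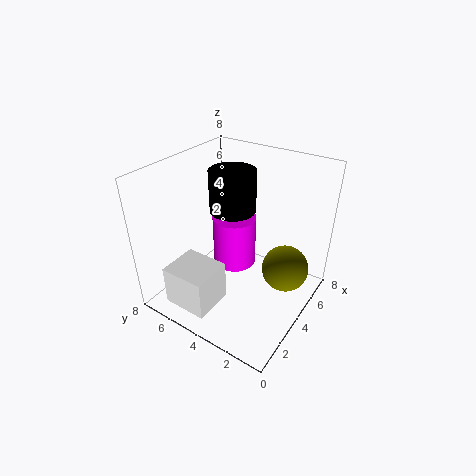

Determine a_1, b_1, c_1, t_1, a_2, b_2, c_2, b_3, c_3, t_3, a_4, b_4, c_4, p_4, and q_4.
a_1 = 4.25; b_1 = 4.5; c_1 = 5.5; t_1 = 2.25; a_2 = 4.5; b_2 = 1.25; c_2 = 2.75; b_3 = 4.75; c_3 = 1.75; t_3 = 3; a_4 = 0.5; b_4 = 4; c_4 = 0.75; p_4 = 2.25; q_4 = 2.5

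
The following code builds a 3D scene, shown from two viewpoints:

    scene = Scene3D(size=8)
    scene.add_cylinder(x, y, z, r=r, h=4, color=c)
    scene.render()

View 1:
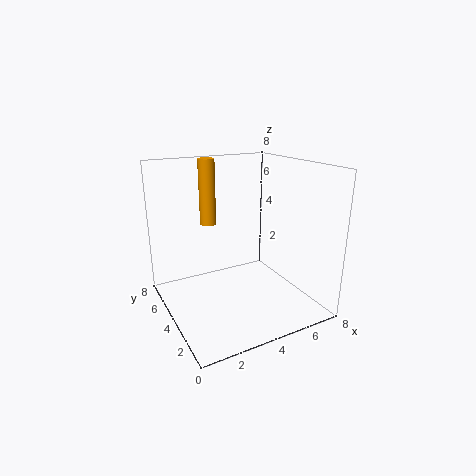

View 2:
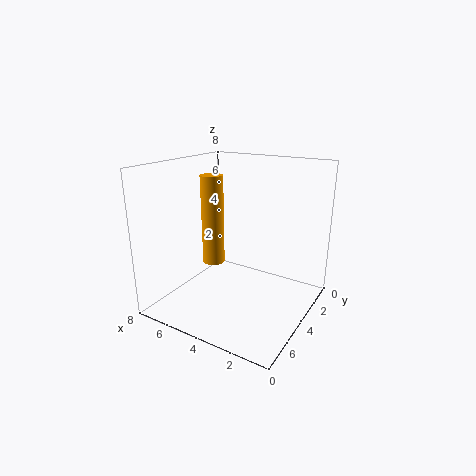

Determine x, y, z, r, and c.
x = 3.5
y = 7
z = 4
r = 0.5
c = 'orange'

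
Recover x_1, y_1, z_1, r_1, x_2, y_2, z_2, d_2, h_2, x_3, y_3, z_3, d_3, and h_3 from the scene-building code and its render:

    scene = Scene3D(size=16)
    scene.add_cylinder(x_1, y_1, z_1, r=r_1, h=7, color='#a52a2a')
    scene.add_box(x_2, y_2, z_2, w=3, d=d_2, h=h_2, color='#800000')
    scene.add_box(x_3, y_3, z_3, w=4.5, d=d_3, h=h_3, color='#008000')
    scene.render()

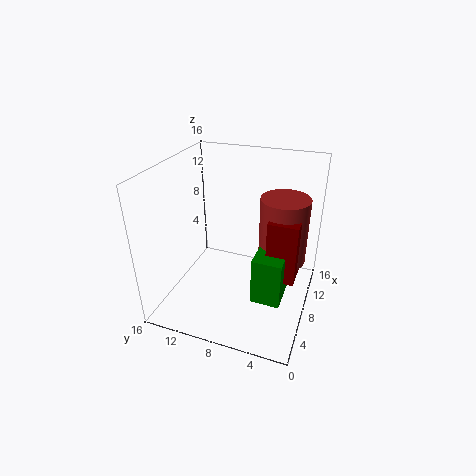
x_1 = 8
y_1 = 3
z_1 = 6.5
r_1 = 2.5
x_2 = 5
y_2 = 1
z_2 = 5.5
d_2 = 3
h_2 = 6.5
x_3 = 3.5
y_3 = 2
z_3 = 3.5
d_3 = 3
h_3 = 5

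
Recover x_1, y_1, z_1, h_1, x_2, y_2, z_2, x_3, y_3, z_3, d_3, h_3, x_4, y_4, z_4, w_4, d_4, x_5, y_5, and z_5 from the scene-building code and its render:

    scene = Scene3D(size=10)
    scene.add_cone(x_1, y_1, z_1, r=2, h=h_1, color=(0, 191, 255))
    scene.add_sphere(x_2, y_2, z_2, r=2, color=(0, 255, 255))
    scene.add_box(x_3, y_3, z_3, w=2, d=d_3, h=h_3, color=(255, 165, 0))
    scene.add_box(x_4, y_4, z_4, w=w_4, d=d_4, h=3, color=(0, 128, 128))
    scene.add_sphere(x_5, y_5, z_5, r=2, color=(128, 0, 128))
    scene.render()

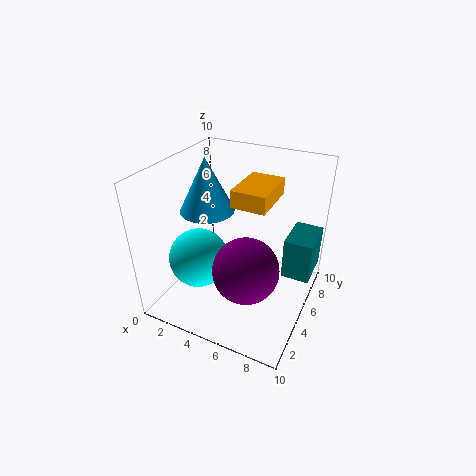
x_1 = 2, y_1 = 6, z_1 = 6, h_1 = 4, x_2 = 3, y_2 = 3, z_2 = 4, x_3 = 6, y_3 = 2, z_3 = 9, d_3 = 3, h_3 = 1, x_4 = 8, y_4 = 6, z_4 = 2, w_4 = 2, d_4 = 3, x_5 = 7, y_5 = 2, z_5 = 5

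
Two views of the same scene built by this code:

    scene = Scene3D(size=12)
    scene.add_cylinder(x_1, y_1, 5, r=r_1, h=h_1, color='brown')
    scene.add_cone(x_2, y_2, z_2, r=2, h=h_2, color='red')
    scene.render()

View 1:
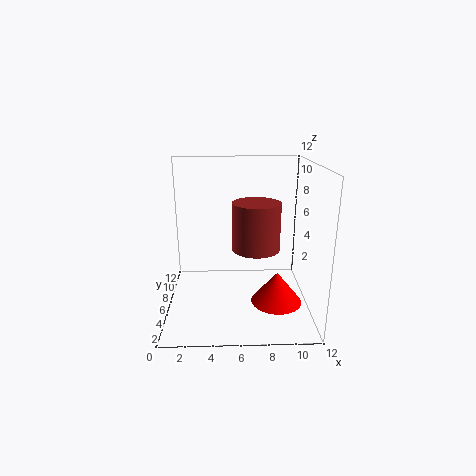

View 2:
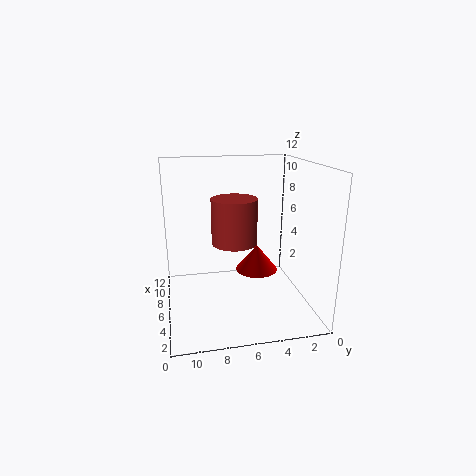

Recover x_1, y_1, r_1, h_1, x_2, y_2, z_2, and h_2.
x_1 = 7.5; y_1 = 6; r_1 = 2; h_1 = 4; x_2 = 9; y_2 = 3.5; z_2 = 1.5; h_2 = 2.5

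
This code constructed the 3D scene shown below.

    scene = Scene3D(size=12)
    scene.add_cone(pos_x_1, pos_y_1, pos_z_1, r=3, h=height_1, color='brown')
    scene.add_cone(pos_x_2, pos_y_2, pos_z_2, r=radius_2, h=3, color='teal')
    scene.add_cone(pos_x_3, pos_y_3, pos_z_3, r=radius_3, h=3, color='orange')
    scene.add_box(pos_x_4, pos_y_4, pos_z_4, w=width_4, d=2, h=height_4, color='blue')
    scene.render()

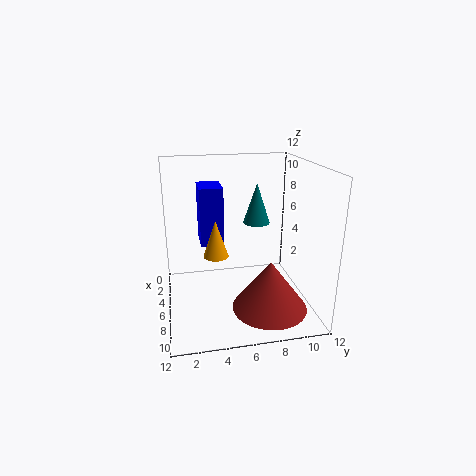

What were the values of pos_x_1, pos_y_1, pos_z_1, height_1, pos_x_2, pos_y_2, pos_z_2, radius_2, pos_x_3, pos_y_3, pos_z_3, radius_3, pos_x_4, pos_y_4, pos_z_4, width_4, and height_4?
pos_x_1 = 9, pos_y_1 = 8, pos_z_1 = 1, height_1 = 4, pos_x_2 = 8, pos_y_2 = 7, pos_z_2 = 8, radius_2 = 1, pos_x_3 = 7, pos_y_3 = 4, pos_z_3 = 5, radius_3 = 1, pos_x_4 = 2, pos_y_4 = 3, pos_z_4 = 5, width_4 = 3, height_4 = 5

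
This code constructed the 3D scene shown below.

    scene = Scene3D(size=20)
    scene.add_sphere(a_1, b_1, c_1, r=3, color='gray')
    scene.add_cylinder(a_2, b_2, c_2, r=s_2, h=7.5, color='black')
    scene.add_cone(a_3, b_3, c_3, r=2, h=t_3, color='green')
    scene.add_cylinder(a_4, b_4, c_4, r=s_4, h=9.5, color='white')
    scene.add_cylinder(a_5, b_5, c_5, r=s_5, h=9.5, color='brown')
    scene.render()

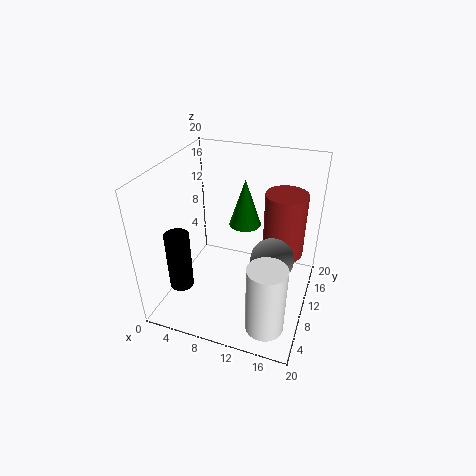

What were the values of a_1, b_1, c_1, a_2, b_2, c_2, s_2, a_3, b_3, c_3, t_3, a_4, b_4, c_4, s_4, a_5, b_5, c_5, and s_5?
a_1 = 15; b_1 = 10; c_1 = 7.5; a_2 = 5; b_2 = 2.5; c_2 = 6.5; s_2 = 1.5; a_3 = 11.5; b_3 = 8.5; c_3 = 13.5; t_3 = 6; a_4 = 16; b_4 = 3.5; c_4 = 1.5; s_4 = 2.5; a_5 = 15.5; b_5 = 14.5; c_5 = 6; s_5 = 3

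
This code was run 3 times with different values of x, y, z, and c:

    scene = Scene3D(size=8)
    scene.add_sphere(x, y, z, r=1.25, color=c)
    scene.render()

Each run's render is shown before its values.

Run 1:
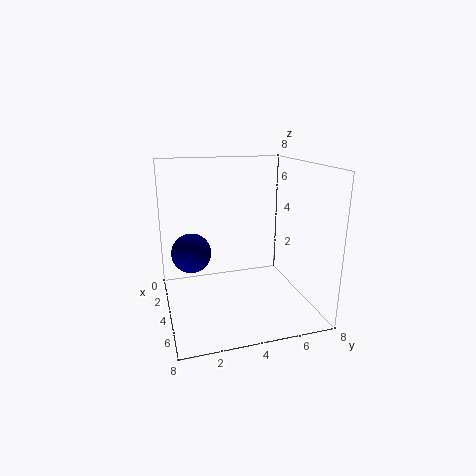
x = 1.25
y = 1.75
z = 2.25
c = 'navy'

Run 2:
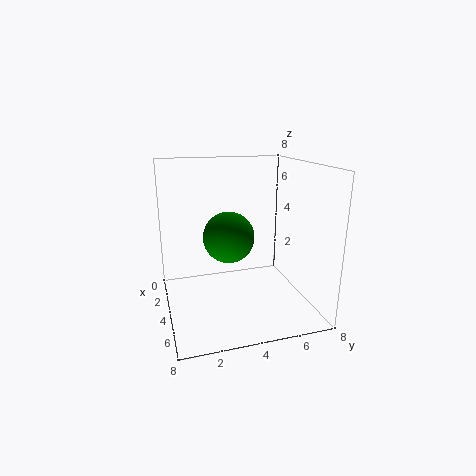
x = 5.75
y = 3
z = 4.75
c = 'green'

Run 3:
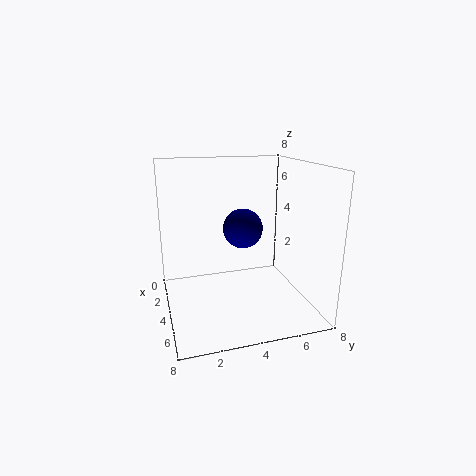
x = 1.75
y = 5
z = 3.75
c = 'navy'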